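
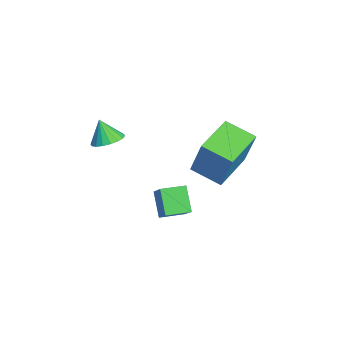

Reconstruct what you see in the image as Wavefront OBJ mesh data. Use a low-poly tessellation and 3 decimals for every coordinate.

v 1.583 -0.707 -2.442
v 0.645 -0.844 -1.425
v 1.442 0.434 -2.418
v 0.504 0.297 -1.401
v 3.016 -0.557 -1.099
v 2.078 -0.694 -0.082
v 2.875 0.584 -1.075
v 1.937 0.447 -0.058
v -1.892 2.15 -0.395
v -1.293 2.556 1.609
v -1.037 3.414 -0.907
v -0.438 3.82 1.097
v -0.142 0.86 -0.657
v 0.457 1.266 1.347
v 0.713 2.124 -1.169
v 1.312 2.53 0.835
v -0.169 -2.762 1.6
v 0.554 -3.019 1.789
v -0.571 -3.098 2.68
v 0.559 -2.684 1.896
v 0.421 -2.364 1.943
v 0.165 -2.123 1.923
v -0.157 -2.009 1.839
v -0.481 -2.044 1.707
v -0.743 -2.221 1.555
v -0.892 -2.506 1.411
v -0.897 -2.841 1.305
v -0.759 -3.16 1.257
v -0.503 -3.401 1.277
v -0.182 -3.515 1.361
v 0.143 -3.48 1.493
v 0.405 -3.303 1.646
f 2 4 1
f 5 2 1
f 1 4 3
f 3 5 1
f 2 8 4
f 6 2 5
f 6 8 2
f 4 8 3
f 7 5 3
f 3 8 7
f 7 6 5
f 8 6 7
f 10 12 9
f 13 10 9
f 9 12 11
f 11 13 9
f 10 16 12
f 14 10 13
f 14 16 10
f 12 16 11
f 15 13 11
f 11 16 15
f 15 14 13
f 16 14 15
f 18 17 20
f 18 20 19
f 20 17 21
f 20 21 19
f 21 17 22
f 21 22 19
f 22 17 23
f 22 23 19
f 23 17 24
f 23 24 19
f 24 17 25
f 24 25 19
f 25 17 26
f 25 26 19
f 26 17 27
f 26 27 19
f 27 17 28
f 27 28 19
f 28 17 29
f 28 29 19
f 29 17 30
f 29 30 19
f 30 17 31
f 30 31 19
f 31 17 32
f 31 32 19
f 32 17 18
f 32 18 19



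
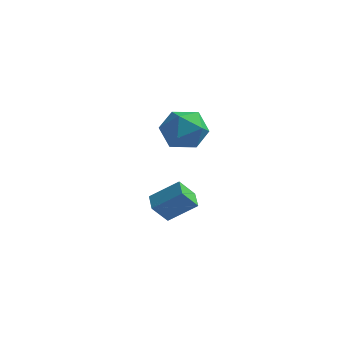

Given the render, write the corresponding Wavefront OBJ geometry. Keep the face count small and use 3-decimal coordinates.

v 2.727 0.356 -2.947
v 2.176 -0.184 -1.989
v 2.257 1.223 -2.729
v 1.706 0.683 -1.771
v 3.994 0.797 -1.969
v 3.443 0.257 -1.011
v 3.524 1.664 -1.751
v 2.973 1.124 -0.793
v 3.634 0.772 3.306
v 4.201 0.235 4.201
v 3.319 -0.935 2.479
v 3.886 -1.472 3.374
v 2.833 -0.956 3.563
v 3.027 0.099 4.074
v 4.493 -0.799 2.606
v 4.687 0.256 3.117
v 4.732 -0.737 3.768
v 3.706 -0.834 4.36
v 3.814 0.134 2.32
v 2.788 0.037 2.912
f 2 4 1
f 5 2 1
f 1 4 3
f 3 5 1
f 2 8 4
f 6 2 5
f 6 8 2
f 4 8 3
f 7 5 3
f 3 8 7
f 7 6 5
f 8 6 7
f 9 20 14
f 9 14 10
f 9 10 16
f 9 16 19
f 9 19 20
f 10 14 18
f 14 20 13
f 20 19 11
f 19 16 15
f 16 10 17
f 12 18 13
f 12 13 11
f 12 11 15
f 12 15 17
f 12 17 18
f 13 18 14
f 11 13 20
f 15 11 19
f 17 15 16
f 18 17 10



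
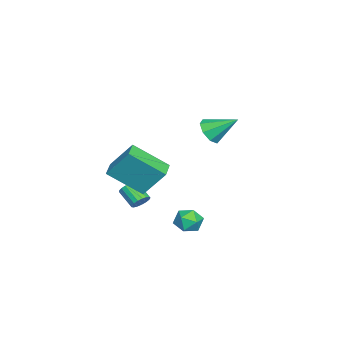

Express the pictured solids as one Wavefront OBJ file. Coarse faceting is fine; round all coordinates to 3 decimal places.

v -2.85 -0.306 -3.269
v -2.407 0.327 -3.427
v -1.893 -1.067 -3.633
v -1.45 -0.434 -3.791
v -1.632 -0.612 -3.045
v -2.223 -0.141 -2.819
v -2.077 -0.599 -4.241
v -2.668 -0.128 -4.015
v -1.929 0.146 -4.027
v -1.654 0.138 -3.289
v -2.646 -0.878 -3.771
v -2.371 -0.886 -3.033
v -3.392 -2.964 -3.256
v -2.963 -3.01 -2.93
v -3.54 -3.763 -2.279
v -3.968 -3.716 -2.604
v -3.099 -2.816 -2.826
v -3.676 -3.569 -2.175
v -3.302 -2.656 -2.821
v -3.879 -3.409 -2.17
v -3.526 -2.567 -2.915
v -4.102 -3.319 -2.264
v -3.718 -2.568 -3.087
v -4.295 -3.321 -2.436
v -3.836 -2.66 -3.298
v -4.413 -3.413 -2.647
v -3.852 -2.822 -3.499
v -4.429 -3.574 -2.848
v -3.763 -3.016 -3.644
v -4.339 -3.768 -2.993
v -3.589 -3.198 -3.701
v -4.165 -3.951 -3.049
v -3.369 -3.326 -3.655
v -3.945 -4.079 -3.004
v -3.155 -3.372 -3.518
v -3.731 -4.125 -2.867
v -2.995 -3.324 -3.32
v -3.571 -4.077 -2.669
v -2.926 -3.193 -3.108
v -3.502 -3.946 -2.457
v -1.841 0.695 2.77
v -1.111 0.843 2.541
v -1.819 2.005 3.69
v -1.517 1.099 2.187
v -2.114 1.118 2.174
v -2.551 0.89 2.511
v -2.572 0.547 2.999
v -2.165 0.291 3.354
v -1.569 0.272 3.366
v -1.132 0.501 3.03
v -2.562 -2.468 -1.524
v -2.362 -4.201 -0.233
v -2.472 -1.345 -0.032
v -2.272 -3.077 1.26
v -1.548 -2.423 -1.62
v -1.348 -4.155 -0.328
v -1.458 -1.299 -0.127
v -1.258 -3.032 1.164
f 1 12 6
f 1 6 2
f 1 2 8
f 1 8 11
f 1 11 12
f 2 6 10
f 6 12 5
f 12 11 3
f 11 8 7
f 8 2 9
f 4 10 5
f 4 5 3
f 4 3 7
f 4 7 9
f 4 9 10
f 5 10 6
f 3 5 12
f 7 3 11
f 9 7 8
f 10 9 2
f 14 13 17
f 14 17 15
f 15 17 18
f 15 18 16
f 17 13 19
f 17 19 18
f 18 19 20
f 18 20 16
f 19 13 21
f 19 21 20
f 20 21 22
f 20 22 16
f 21 13 23
f 21 23 22
f 22 23 24
f 22 24 16
f 23 13 25
f 23 25 24
f 24 25 26
f 24 26 16
f 25 13 27
f 25 27 26
f 26 27 28
f 26 28 16
f 27 13 29
f 27 29 28
f 28 29 30
f 28 30 16
f 29 13 31
f 29 31 30
f 30 31 32
f 30 32 16
f 31 13 33
f 31 33 32
f 32 33 34
f 32 34 16
f 33 13 35
f 33 35 34
f 34 35 36
f 34 36 16
f 35 13 37
f 35 37 36
f 36 37 38
f 36 38 16
f 37 13 39
f 37 39 38
f 38 39 40
f 38 40 16
f 39 13 14
f 39 14 40
f 40 14 15
f 40 15 16
f 42 41 44
f 42 44 43
f 44 41 45
f 44 45 43
f 45 41 46
f 45 46 43
f 46 41 47
f 46 47 43
f 47 41 48
f 47 48 43
f 48 41 49
f 48 49 43
f 49 41 50
f 49 50 43
f 50 41 42
f 50 42 43
f 52 54 51
f 55 52 51
f 51 54 53
f 53 55 51
f 52 58 54
f 56 52 55
f 56 58 52
f 54 58 53
f 57 55 53
f 53 58 57
f 57 56 55
f 58 56 57



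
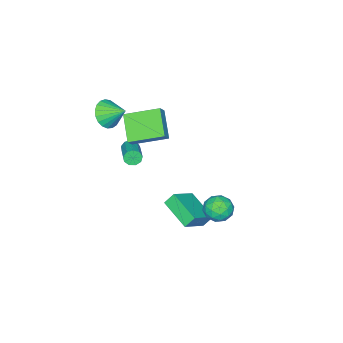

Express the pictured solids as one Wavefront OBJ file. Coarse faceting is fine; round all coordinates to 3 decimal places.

v -0.378 4.375 -2.543
v 0.414 4.479 -2.075
v -0.774 3.261 -1.625
v 0.018 3.365 -1.157
v -0.636 4.019 -1.112
v -0.391 4.707 -1.68
v 0.031 3.033 -2.02
v 0.276 3.721 -2.588
v 0.666 3.65 -1.752
v 0.254 4.259 -1.191
v -0.614 3.481 -2.509
v -1.026 4.09 -1.948
v 0.053 4.525 -2.39
v -0.413 3.215 -1.31
v -0.797 3.599 -1.284
v -0.332 3.661 -1.009
v -0.42 4.659 -2.157
v 0.045 4.72 -1.882
v -0.572 4.45 -1.316
v -0.405 3.02 -1.818
v 0.06 3.081 -1.543
v -0.028 4.079 -2.691
v 0.437 4.141 -2.416
v 0.212 3.29 -2.384
v 0.666 4.099 -1.925
v 0.434 3.444 -1.385
v 0.441 3.248 -1.893
v 0.585 3.653 -2.226
v 0.424 4.457 -1.595
v 0.192 3.802 -1.055
v -0.193 4.186 -1.029
v -0.049 4.591 -1.362
v 0.573 3.969 -1.405
v -0.552 3.938 -2.645
v -0.784 3.283 -2.105
v -0.311 3.149 -2.338
v -0.167 3.554 -2.671
v -0.794 4.296 -2.315
v -1.026 3.641 -1.775
v -0.945 4.087 -1.474
v -0.801 4.492 -1.807
v -0.933 3.771 -2.295
v -1.15 -2.994 -0.612
v -2.204 -4.165 0.571
v -2.346 -1.264 0.034
v -3.399 -2.435 1.218
v -0.581 -2.845 0.042
v -1.634 -4.016 1.226
v -1.776 -1.115 0.689
v -2.83 -2.286 1.872
v -2.451 -4.209 -2.474
v -2.165 -4.263 -2.952
v -0.883 -3.025 -2.325
v -1.169 -2.971 -1.846
v -2.422 -3.981 -2.984
v -1.14 -2.742 -2.357
v -2.693 -3.805 -2.778
v -1.41 -2.567 -2.15
v -2.85 -3.819 -2.429
v -1.568 -2.58 -1.801
v -2.821 -4.015 -2.101
v -1.539 -2.777 -1.473
v -2.619 -4.302 -1.948
v -1.337 -3.064 -1.32
v -2.338 -4.546 -2.041
v -1.056 -3.307 -1.413
v -2.11 -4.632 -2.336
v -0.828 -3.393 -1.709
v -2.042 -4.52 -2.696
v -0.76 -3.282 -2.069
v -2.132 0.583 -3.809
v -0.573 0.471 -2.801
v -1.564 2.492 -4.474
v -0.005 2.38 -3.466
v -1.715 0.22 -4.494
v -0.156 0.108 -3.486
v -1.147 2.129 -5.159
v 0.412 2.017 -4.151
v -0.432 -4.163 1.99
v 0.181 -3.675 1.369
v -0.608 -2.977 2.75
v -0.189 -3.614 1.19
v -0.601 -3.649 1.149
v -0.984 -3.772 1.253
v -1.272 -3.963 1.485
v -1.415 -4.189 1.803
v -1.387 -4.41 2.155
v -1.195 -4.588 2.477
v -0.871 -4.693 2.715
v -0.471 -4.707 2.828
v -0.064 -4.626 2.796
v 0.279 -4.465 2.624
v 0.499 -4.252 2.343
v 0.558 -4.024 2
v 0.445 -3.82 1.656
f 1 38 17
f 38 12 41
f 17 41 6
f 38 41 17
f 1 17 13
f 17 6 18
f 13 18 2
f 17 18 13
f 1 13 22
f 13 2 23
f 22 23 8
f 13 23 22
f 1 22 34
f 22 8 37
f 34 37 11
f 22 37 34
f 1 34 38
f 34 11 42
f 38 42 12
f 34 42 38
f 2 18 29
f 18 6 32
f 29 32 10
f 18 32 29
f 6 41 19
f 41 12 40
f 19 40 5
f 41 40 19
f 12 42 39
f 42 11 35
f 39 35 3
f 42 35 39
f 11 37 36
f 37 8 24
f 36 24 7
f 37 24 36
f 8 23 28
f 23 2 25
f 28 25 9
f 23 25 28
f 4 30 16
f 30 10 31
f 16 31 5
f 30 31 16
f 4 16 14
f 16 5 15
f 14 15 3
f 16 15 14
f 4 14 21
f 14 3 20
f 21 20 7
f 14 20 21
f 4 21 26
f 21 7 27
f 26 27 9
f 21 27 26
f 4 26 30
f 26 9 33
f 30 33 10
f 26 33 30
f 5 31 19
f 31 10 32
f 19 32 6
f 31 32 19
f 3 15 39
f 15 5 40
f 39 40 12
f 15 40 39
f 7 20 36
f 20 3 35
f 36 35 11
f 20 35 36
f 9 27 28
f 27 7 24
f 28 24 8
f 27 24 28
f 10 33 29
f 33 9 25
f 29 25 2
f 33 25 29
f 44 46 43
f 47 44 43
f 43 46 45
f 45 47 43
f 44 50 46
f 48 44 47
f 48 50 44
f 46 50 45
f 49 47 45
f 45 50 49
f 49 48 47
f 50 48 49
f 52 51 55
f 52 55 53
f 53 55 56
f 53 56 54
f 55 51 57
f 55 57 56
f 56 57 58
f 56 58 54
f 57 51 59
f 57 59 58
f 58 59 60
f 58 60 54
f 59 51 61
f 59 61 60
f 60 61 62
f 60 62 54
f 61 51 63
f 61 63 62
f 62 63 64
f 62 64 54
f 63 51 65
f 63 65 64
f 64 65 66
f 64 66 54
f 65 51 67
f 65 67 66
f 66 67 68
f 66 68 54
f 67 51 69
f 67 69 68
f 68 69 70
f 68 70 54
f 69 51 52
f 69 52 70
f 70 52 53
f 70 53 54
f 72 74 71
f 75 72 71
f 71 74 73
f 73 75 71
f 72 78 74
f 76 72 75
f 76 78 72
f 74 78 73
f 77 75 73
f 73 78 77
f 77 76 75
f 78 76 77
f 80 79 82
f 80 82 81
f 82 79 83
f 82 83 81
f 83 79 84
f 83 84 81
f 84 79 85
f 84 85 81
f 85 79 86
f 85 86 81
f 86 79 87
f 86 87 81
f 87 79 88
f 87 88 81
f 88 79 89
f 88 89 81
f 89 79 90
f 89 90 81
f 90 79 91
f 90 91 81
f 91 79 92
f 91 92 81
f 92 79 93
f 92 93 81
f 93 79 94
f 93 94 81
f 94 79 95
f 94 95 81
f 95 79 80
f 95 80 81



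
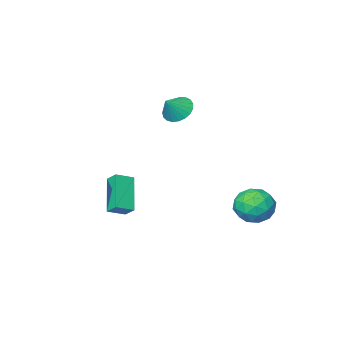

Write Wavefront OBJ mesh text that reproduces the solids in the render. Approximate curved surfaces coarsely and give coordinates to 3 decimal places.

v -2.941 2.394 -3.867
v -2.017 2.717 -3.313
v -2.943 0.823 -2.947
v -2.019 1.146 -2.393
v -3 1.663 -2.201
v -2.998 2.634 -2.769
v -1.962 0.906 -3.491
v -1.96 1.877 -4.059
v -1.412 1.797 -3.08
v -2.053 2.265 -2.283
v -2.907 1.275 -3.977
v -3.548 1.743 -3.18
v -2.479 2.694 -3.67
v -2.481 0.846 -2.59
v -3.058 1.15 -2.477
v -2.514 1.34 -2.151
v -3.056 2.645 -3.351
v -2.512 2.834 -3.025
v -3.09 2.215 -2.372
v -2.448 0.706 -3.235
v -1.904 0.895 -2.909
v -2.446 2.2 -4.109
v -1.902 2.39 -3.783
v -1.87 1.325 -3.888
v -1.58 2.343 -3.208
v -1.581 1.419 -2.668
v -1.547 1.278 -3.313
v -1.547 1.849 -3.647
v -1.957 2.618 -2.739
v -1.958 1.694 -2.199
v -2.534 1.998 -2.086
v -2.533 2.569 -2.42
v -1.601 2.077 -2.603
v -3.002 1.846 -4.061
v -3.003 0.922 -3.521
v -2.427 0.971 -3.84
v -2.426 1.542 -4.174
v -3.379 2.121 -3.592
v -3.38 1.197 -3.052
v -3.413 1.691 -2.613
v -3.413 2.262 -2.947
v -3.359 1.463 -3.657
v 2.825 -1.471 -1.49
v 2.711 -0.825 -0.981
v 3.599 -0.165 -2.971
v 3.485 0.48 -2.462
v 3.755 -1.6 -1.118
v 3.641 -0.955 -0.609
v 4.529 -0.295 -2.599
v 4.415 0.351 -2.09
v -1.218 -3.181 1.947
v -0.719 -3.833 1.605
v -0.362 -2.959 2.773
v -0.606 -3.54 1.409
v -0.6 -3.184 1.307
v -0.701 -2.828 1.315
v -0.891 -2.533 1.433
v -1.137 -2.35 1.639
v -1.398 -2.311 1.899
v -1.627 -2.422 2.167
v -1.786 -2.665 2.397
v -1.847 -2.997 2.55
v -1.799 -3.36 2.598
v -1.65 -3.693 2.533
v -1.427 -3.937 2.368
v -1.168 -4.051 2.129
v -0.917 -4.014 1.859
f 1 38 17
f 38 12 41
f 17 41 6
f 38 41 17
f 1 17 13
f 17 6 18
f 13 18 2
f 17 18 13
f 1 13 22
f 13 2 23
f 22 23 8
f 13 23 22
f 1 22 34
f 22 8 37
f 34 37 11
f 22 37 34
f 1 34 38
f 34 11 42
f 38 42 12
f 34 42 38
f 2 18 29
f 18 6 32
f 29 32 10
f 18 32 29
f 6 41 19
f 41 12 40
f 19 40 5
f 41 40 19
f 12 42 39
f 42 11 35
f 39 35 3
f 42 35 39
f 11 37 36
f 37 8 24
f 36 24 7
f 37 24 36
f 8 23 28
f 23 2 25
f 28 25 9
f 23 25 28
f 4 30 16
f 30 10 31
f 16 31 5
f 30 31 16
f 4 16 14
f 16 5 15
f 14 15 3
f 16 15 14
f 4 14 21
f 14 3 20
f 21 20 7
f 14 20 21
f 4 21 26
f 21 7 27
f 26 27 9
f 21 27 26
f 4 26 30
f 26 9 33
f 30 33 10
f 26 33 30
f 5 31 19
f 31 10 32
f 19 32 6
f 31 32 19
f 3 15 39
f 15 5 40
f 39 40 12
f 15 40 39
f 7 20 36
f 20 3 35
f 36 35 11
f 20 35 36
f 9 27 28
f 27 7 24
f 28 24 8
f 27 24 28
f 10 33 29
f 33 9 25
f 29 25 2
f 33 25 29
f 44 46 43
f 47 44 43
f 43 46 45
f 45 47 43
f 44 50 46
f 48 44 47
f 48 50 44
f 46 50 45
f 49 47 45
f 45 50 49
f 49 48 47
f 50 48 49
f 52 51 54
f 52 54 53
f 54 51 55
f 54 55 53
f 55 51 56
f 55 56 53
f 56 51 57
f 56 57 53
f 57 51 58
f 57 58 53
f 58 51 59
f 58 59 53
f 59 51 60
f 59 60 53
f 60 51 61
f 60 61 53
f 61 51 62
f 61 62 53
f 62 51 63
f 62 63 53
f 63 51 64
f 63 64 53
f 64 51 65
f 64 65 53
f 65 51 66
f 65 66 53
f 66 51 67
f 66 67 53
f 67 51 52
f 67 52 53



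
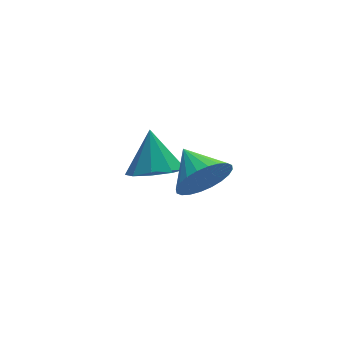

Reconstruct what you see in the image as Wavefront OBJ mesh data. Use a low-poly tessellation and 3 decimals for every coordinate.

v -0.395 -0.304 -0.139
v -0.041 0.003 -0.86
v -0.525 0.824 0.279
v -0.366 -0.003 -0.944
v -0.695 -0.055 -0.905
v -0.978 -0.145 -0.75
v -1.173 -0.259 -0.502
v -1.249 -0.381 -0.198
v -1.196 -0.49 0.114
v -1.02 -0.571 0.388
v -0.749 -0.612 0.582
v -0.424 -0.605 0.666
v -0.095 -0.553 0.628
v 0.188 -0.463 0.473
v 0.383 -0.349 0.225
v 0.46 -0.228 -0.079
v 0.406 -0.118 -0.392
v 0.23 -0.037 -0.666
v -0.347 3.211 -2.749
v 0.292 3.681 -3.153
v -0.193 4.029 -1.551
v -0.251 3.935 -3.257
v -0.839 3.851 -3.124
v -1.197 3.467 -2.816
v -1.157 2.963 -2.476
v -0.738 2.575 -2.265
v -0.137 2.484 -2.28
v 0.367 2.733 -2.515
v 0.536 3.206 -2.86
f 2 1 4
f 2 4 3
f 4 1 5
f 4 5 3
f 5 1 6
f 5 6 3
f 6 1 7
f 6 7 3
f 7 1 8
f 7 8 3
f 8 1 9
f 8 9 3
f 9 1 10
f 9 10 3
f 10 1 11
f 10 11 3
f 11 1 12
f 11 12 3
f 12 1 13
f 12 13 3
f 13 1 14
f 13 14 3
f 14 1 15
f 14 15 3
f 15 1 16
f 15 16 3
f 16 1 17
f 16 17 3
f 17 1 18
f 17 18 3
f 18 1 2
f 18 2 3
f 20 19 22
f 20 22 21
f 22 19 23
f 22 23 21
f 23 19 24
f 23 24 21
f 24 19 25
f 24 25 21
f 25 19 26
f 25 26 21
f 26 19 27
f 26 27 21
f 27 19 28
f 27 28 21
f 28 19 29
f 28 29 21
f 29 19 20
f 29 20 21



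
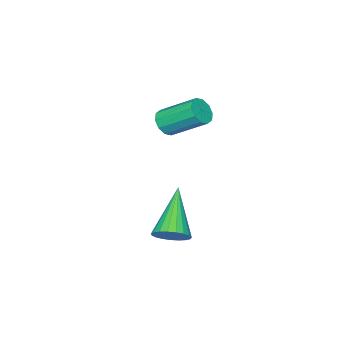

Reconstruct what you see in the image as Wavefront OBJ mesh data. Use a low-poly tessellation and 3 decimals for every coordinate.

v -3.185 -0.42 -1.554
v -2.737 -0.074 -1.83
v -3.208 1.307 -0.863
v -3.655 0.96 -0.586
v -3.064 -0.038 -2.04
v -3.534 1.342 -1.073
v -3.436 -0.149 -2.063
v -3.907 1.232 -1.096
v -3.713 -0.363 -1.892
v -4.183 1.018 -0.925
v -3.788 -0.599 -1.592
v -4.258 0.781 -0.625
v -3.632 -0.767 -1.277
v -4.103 0.614 -0.31
v -3.306 -0.802 -1.067
v -3.776 0.578 -0.1
v -2.933 -0.692 -1.044
v -3.404 0.689 -0.077
v -2.657 -0.478 -1.215
v -3.127 0.903 -0.248
v -2.582 -0.241 -1.515
v -3.052 1.139 -0.548
v 1.227 3.845 -3.691
v 1.65 4.05 -3.159
v -0.147 2.935 -2.249
v 1.468 4.281 -3.186
v 1.245 4.437 -3.3
v 1.019 4.491 -3.482
v 0.828 4.433 -3.7
v 0.707 4.273 -3.916
v 0.675 4.039 -4.094
v 0.739 3.772 -4.202
v 0.887 3.517 -4.222
v 1.094 3.319 -4.15
v 1.323 3.212 -3.999
v 1.537 3.215 -3.794
v 1.696 3.326 -3.572
v 1.774 3.527 -3.371
v 1.758 3.783 -3.225
f 2 1 5
f 2 5 3
f 3 5 6
f 3 6 4
f 5 1 7
f 5 7 6
f 6 7 8
f 6 8 4
f 7 1 9
f 7 9 8
f 8 9 10
f 8 10 4
f 9 1 11
f 9 11 10
f 10 11 12
f 10 12 4
f 11 1 13
f 11 13 12
f 12 13 14
f 12 14 4
f 13 1 15
f 13 15 14
f 14 15 16
f 14 16 4
f 15 1 17
f 15 17 16
f 16 17 18
f 16 18 4
f 17 1 19
f 17 19 18
f 18 19 20
f 18 20 4
f 19 1 21
f 19 21 20
f 20 21 22
f 20 22 4
f 21 1 2
f 21 2 22
f 22 2 3
f 22 3 4
f 24 23 26
f 24 26 25
f 26 23 27
f 26 27 25
f 27 23 28
f 27 28 25
f 28 23 29
f 28 29 25
f 29 23 30
f 29 30 25
f 30 23 31
f 30 31 25
f 31 23 32
f 31 32 25
f 32 23 33
f 32 33 25
f 33 23 34
f 33 34 25
f 34 23 35
f 34 35 25
f 35 23 36
f 35 36 25
f 36 23 37
f 36 37 25
f 37 23 38
f 37 38 25
f 38 23 39
f 38 39 25
f 39 23 24
f 39 24 25



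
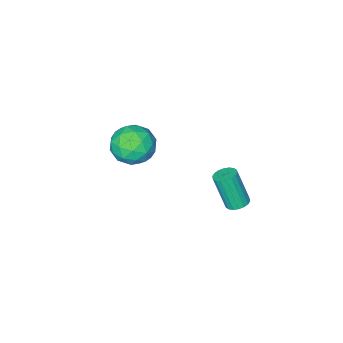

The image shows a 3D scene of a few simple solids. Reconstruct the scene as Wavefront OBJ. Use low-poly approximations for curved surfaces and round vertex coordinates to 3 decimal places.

v -1.909 2.689 1.329
v -1.49 2.295 1.125
v -1.231 1.618 2.968
v -1.651 2.011 3.171
v -1.342 2.515 1.185
v -1.084 1.838 3.028
v -1.307 2.769 1.274
v -1.049 2.092 3.116
v -1.391 3.008 1.373
v -1.133 2.33 3.216
v -1.578 3.183 1.464
v -1.32 2.505 3.306
v -1.83 3.26 1.528
v -1.572 2.583 3.37
v -2.098 3.224 1.552
v -1.84 2.547 3.395
v -2.329 3.082 1.532
v -2.07 2.405 3.375
v -2.476 2.862 1.472
v -2.218 2.185 3.315
v -2.511 2.608 1.384
v -2.253 1.931 3.226
v -2.427 2.37 1.284
v -2.169 1.692 3.127
v -2.24 2.195 1.194
v -1.982 1.517 3.036
v -1.988 2.117 1.13
v -1.73 1.44 2.972
v -1.72 2.153 1.105
v -1.462 1.476 2.948
v -0.973 -2.77 1.13
v 0.071 -2.554 1.743
v -1.071 -4.586 1.937
v -0.027 -4.37 2.55
v -1.054 -3.764 2.852
v -0.993 -2.641 2.353
v -0.007 -4.499 1.327
v 0.054 -3.376 0.828
v 0.669 -3.622 1.865
v 0.021 -3.168 2.807
v -1.021 -3.972 0.873
v -1.669 -3.518 1.815
v -0.442 -2.502 1.365
v -0.558 -4.638 2.315
v -1.162 -4.282 2.492
v -0.548 -4.155 2.852
v -1.068 -2.554 1.724
v -0.454 -2.427 2.084
v -1.116 -3.138 2.736
v -0.546 -4.713 1.596
v 0.068 -4.586 1.956
v -0.452 -2.985 0.828
v 0.162 -2.858 1.188
v 0.116 -4.002 0.944
v 0.523 -3.003 1.798
v 0.465 -4.071 2.272
v 0.477 -4.147 1.553
v 0.513 -3.487 1.26
v 0.142 -2.736 2.352
v 0.084 -3.804 2.826
v -0.519 -3.448 3.003
v -0.484 -2.788 2.71
v 0.493 -3.365 2.423
v -1.084 -3.336 0.854
v -1.142 -4.404 1.328
v -0.516 -4.352 0.97
v -0.481 -3.692 0.677
v -1.465 -3.069 1.408
v -1.523 -4.137 1.882
v -1.513 -3.653 2.42
v -1.477 -2.993 2.127
v -1.493 -3.775 1.257
f 2 1 5
f 2 5 3
f 3 5 6
f 3 6 4
f 5 1 7
f 5 7 6
f 6 7 8
f 6 8 4
f 7 1 9
f 7 9 8
f 8 9 10
f 8 10 4
f 9 1 11
f 9 11 10
f 10 11 12
f 10 12 4
f 11 1 13
f 11 13 12
f 12 13 14
f 12 14 4
f 13 1 15
f 13 15 14
f 14 15 16
f 14 16 4
f 15 1 17
f 15 17 16
f 16 17 18
f 16 18 4
f 17 1 19
f 17 19 18
f 18 19 20
f 18 20 4
f 19 1 21
f 19 21 20
f 20 21 22
f 20 22 4
f 21 1 23
f 21 23 22
f 22 23 24
f 22 24 4
f 23 1 25
f 23 25 24
f 24 25 26
f 24 26 4
f 25 1 27
f 25 27 26
f 26 27 28
f 26 28 4
f 27 1 29
f 27 29 28
f 28 29 30
f 28 30 4
f 29 1 2
f 29 2 30
f 30 2 3
f 30 3 4
f 31 68 47
f 68 42 71
f 47 71 36
f 68 71 47
f 31 47 43
f 47 36 48
f 43 48 32
f 47 48 43
f 31 43 52
f 43 32 53
f 52 53 38
f 43 53 52
f 31 52 64
f 52 38 67
f 64 67 41
f 52 67 64
f 31 64 68
f 64 41 72
f 68 72 42
f 64 72 68
f 32 48 59
f 48 36 62
f 59 62 40
f 48 62 59
f 36 71 49
f 71 42 70
f 49 70 35
f 71 70 49
f 42 72 69
f 72 41 65
f 69 65 33
f 72 65 69
f 41 67 66
f 67 38 54
f 66 54 37
f 67 54 66
f 38 53 58
f 53 32 55
f 58 55 39
f 53 55 58
f 34 60 46
f 60 40 61
f 46 61 35
f 60 61 46
f 34 46 44
f 46 35 45
f 44 45 33
f 46 45 44
f 34 44 51
f 44 33 50
f 51 50 37
f 44 50 51
f 34 51 56
f 51 37 57
f 56 57 39
f 51 57 56
f 34 56 60
f 56 39 63
f 60 63 40
f 56 63 60
f 35 61 49
f 61 40 62
f 49 62 36
f 61 62 49
f 33 45 69
f 45 35 70
f 69 70 42
f 45 70 69
f 37 50 66
f 50 33 65
f 66 65 41
f 50 65 66
f 39 57 58
f 57 37 54
f 58 54 38
f 57 54 58
f 40 63 59
f 63 39 55
f 59 55 32
f 63 55 59



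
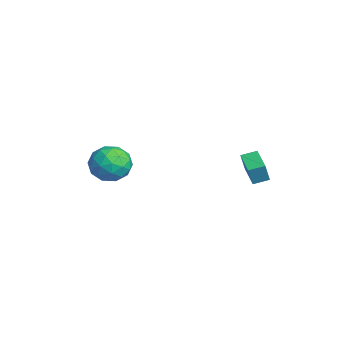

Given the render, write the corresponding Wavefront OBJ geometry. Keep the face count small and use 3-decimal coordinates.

v -3.33 -2.855 -1.198
v -2.742 -2.663 -2.225
v -4.178 -4.417 -1.975
v -3.59 -4.225 -3.002
v -2.991 -4.576 -2.025
v -2.467 -3.611 -1.545
v -4.453 -3.469 -2.655
v -3.929 -2.504 -2.175
v -3.436 -3.043 -3.126
v -2.533 -3.727 -2.736
v -4.387 -3.353 -1.464
v -3.484 -4.037 -1.074
v -2.962 -2.622 -1.644
v -3.958 -4.458 -2.556
v -3.606 -4.664 -1.982
v -3.261 -4.552 -2.586
v -2.8 -3.179 -1.244
v -2.454 -3.066 -1.847
v -2.601 -4.191 -1.73
v -4.466 -4.014 -2.353
v -4.12 -3.901 -2.956
v -3.659 -2.528 -1.614
v -3.314 -2.416 -2.218
v -4.319 -2.889 -2.47
v -3.024 -2.733 -2.776
v -3.523 -3.651 -3.233
v -4.03 -3.206 -3.029
v -3.722 -2.639 -2.747
v -2.493 -3.135 -2.547
v -2.991 -4.053 -3.004
v -2.639 -4.259 -2.43
v -2.331 -3.692 -2.148
v -2.901 -3.358 -3.077
v -3.929 -3.027 -1.196
v -4.427 -3.945 -1.653
v -4.589 -3.388 -2.052
v -4.281 -2.821 -1.77
v -3.397 -3.429 -0.967
v -3.896 -4.347 -1.424
v -3.198 -4.441 -1.453
v -2.89 -3.874 -1.171
v -4.019 -3.722 -1.123
v -0.885 2.799 -1.794
v -0.623 2.486 -0.644
v -0.863 3.649 -1.567
v -0.6 3.336 -0.418
v 0.52 2.844 -2.102
v 0.783 2.531 -0.953
v 0.543 3.694 -1.876
v 0.805 3.381 -0.726
f 1 38 17
f 38 12 41
f 17 41 6
f 38 41 17
f 1 17 13
f 17 6 18
f 13 18 2
f 17 18 13
f 1 13 22
f 13 2 23
f 22 23 8
f 13 23 22
f 1 22 34
f 22 8 37
f 34 37 11
f 22 37 34
f 1 34 38
f 34 11 42
f 38 42 12
f 34 42 38
f 2 18 29
f 18 6 32
f 29 32 10
f 18 32 29
f 6 41 19
f 41 12 40
f 19 40 5
f 41 40 19
f 12 42 39
f 42 11 35
f 39 35 3
f 42 35 39
f 11 37 36
f 37 8 24
f 36 24 7
f 37 24 36
f 8 23 28
f 23 2 25
f 28 25 9
f 23 25 28
f 4 30 16
f 30 10 31
f 16 31 5
f 30 31 16
f 4 16 14
f 16 5 15
f 14 15 3
f 16 15 14
f 4 14 21
f 14 3 20
f 21 20 7
f 14 20 21
f 4 21 26
f 21 7 27
f 26 27 9
f 21 27 26
f 4 26 30
f 26 9 33
f 30 33 10
f 26 33 30
f 5 31 19
f 31 10 32
f 19 32 6
f 31 32 19
f 3 15 39
f 15 5 40
f 39 40 12
f 15 40 39
f 7 20 36
f 20 3 35
f 36 35 11
f 20 35 36
f 9 27 28
f 27 7 24
f 28 24 8
f 27 24 28
f 10 33 29
f 33 9 25
f 29 25 2
f 33 25 29
f 44 46 43
f 47 44 43
f 43 46 45
f 45 47 43
f 44 50 46
f 48 44 47
f 48 50 44
f 46 50 45
f 49 47 45
f 45 50 49
f 49 48 47
f 50 48 49



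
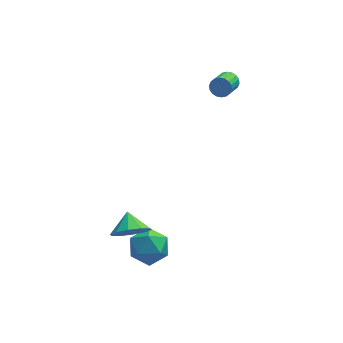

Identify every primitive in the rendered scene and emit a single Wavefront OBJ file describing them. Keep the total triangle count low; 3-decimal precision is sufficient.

v -1.421 -1.75 -2.602
v -0.331 -1.842 -2.584
v -1.569 -3.338 -1.836
v -0.479 -3.43 -1.818
v -0.977 -2.698 -1.176
v -0.885 -1.716 -1.65
v -1.015 -3.464 -2.77
v -0.923 -2.482 -3.244
v -0.08 -2.902 -2.688
v -0.057 -2.428 -1.702
v -1.843 -2.752 -2.718
v -1.82 -2.278 -1.732
v -1.827 -2.994 -0.367
v -0.933 -3.179 0.065
v -1.913 -2.026 0.227
v -0.831 -2.851 -0.456
v -1.109 -2.577 -0.943
v -1.662 -2.463 -1.21
v -2.277 -2.552 -1.155
v -2.721 -2.81 -0.799
v -2.822 -3.138 -0.278
v -2.544 -3.412 0.209
v -1.991 -3.526 0.476
v -1.376 -3.437 0.421
v 3.651 4.24 3.625
v 4.057 4.285 4.037
v 3.534 3.224 4.667
v 3.129 3.18 4.255
v 3.866 4.433 4.128
v 3.344 3.373 4.758
v 3.633 4.543 4.119
v 3.11 3.482 4.749
v 3.403 4.593 4.013
v 2.88 3.532 4.643
v 3.223 4.573 3.829
v 2.7 3.512 4.46
v 3.127 4.487 3.605
v 2.604 3.427 4.236
v 3.135 4.353 3.385
v 2.612 3.292 4.016
v 3.246 4.196 3.213
v 2.723 3.135 3.843
v 3.436 4.047 3.122
v 2.914 2.987 3.752
v 3.67 3.938 3.131
v 3.147 2.877 3.761
v 3.9 3.888 3.237
v 3.377 2.827 3.867
v 4.08 3.908 3.42
v 3.557 2.847 4.051
v 4.176 3.993 3.644
v 3.653 2.933 4.275
v 4.168 4.128 3.864
v 3.645 3.067 4.495
f 1 12 6
f 1 6 2
f 1 2 8
f 1 8 11
f 1 11 12
f 2 6 10
f 6 12 5
f 12 11 3
f 11 8 7
f 8 2 9
f 4 10 5
f 4 5 3
f 4 3 7
f 4 7 9
f 4 9 10
f 5 10 6
f 3 5 12
f 7 3 11
f 9 7 8
f 10 9 2
f 14 13 16
f 14 16 15
f 16 13 17
f 16 17 15
f 17 13 18
f 17 18 15
f 18 13 19
f 18 19 15
f 19 13 20
f 19 20 15
f 20 13 21
f 20 21 15
f 21 13 22
f 21 22 15
f 22 13 23
f 22 23 15
f 23 13 24
f 23 24 15
f 24 13 14
f 24 14 15
f 26 25 29
f 26 29 27
f 27 29 30
f 27 30 28
f 29 25 31
f 29 31 30
f 30 31 32
f 30 32 28
f 31 25 33
f 31 33 32
f 32 33 34
f 32 34 28
f 33 25 35
f 33 35 34
f 34 35 36
f 34 36 28
f 35 25 37
f 35 37 36
f 36 37 38
f 36 38 28
f 37 25 39
f 37 39 38
f 38 39 40
f 38 40 28
f 39 25 41
f 39 41 40
f 40 41 42
f 40 42 28
f 41 25 43
f 41 43 42
f 42 43 44
f 42 44 28
f 43 25 45
f 43 45 44
f 44 45 46
f 44 46 28
f 45 25 47
f 45 47 46
f 46 47 48
f 46 48 28
f 47 25 49
f 47 49 48
f 48 49 50
f 48 50 28
f 49 25 51
f 49 51 50
f 50 51 52
f 50 52 28
f 51 25 53
f 51 53 52
f 52 53 54
f 52 54 28
f 53 25 26
f 53 26 54
f 54 26 27
f 54 27 28



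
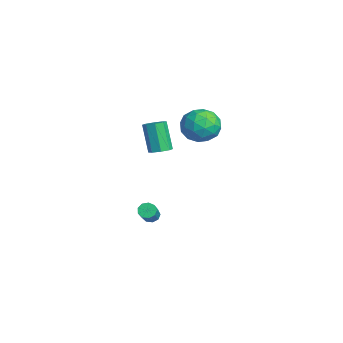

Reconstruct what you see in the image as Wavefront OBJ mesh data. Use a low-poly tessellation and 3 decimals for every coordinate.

v 1.367 -2.705 1.348
v 1.996 -2.821 1.633
v 1.142 -2.972 3.457
v 0.513 -2.855 3.172
v 1.871 -2.3 1.617
v 1.017 -2.451 3.442
v 1.451 -2.016 1.444
v 0.597 -2.167 3.268
v 0.982 -2.136 1.215
v 0.128 -2.286 3.039
v 0.738 -2.588 1.063
v -0.116 -2.739 2.887
v 0.863 -3.109 1.078
v 0.009 -3.26 2.903
v 1.283 -3.393 1.252
v 0.429 -3.544 3.076
v 1.752 -3.274 1.481
v 0.898 -3.424 3.305
v 0.844 -3.175 -4.206
v 1.219 -3.154 -4.621
v 2.75 -3.723 -3.27
v 2.376 -3.745 -2.854
v 1.194 -2.812 -4.449
v 2.725 -3.381 -3.098
v 1.006 -2.641 -4.163
v 2.537 -3.21 -2.812
v 0.742 -2.72 -3.897
v 2.273 -3.289 -2.546
v 0.526 -3.012 -3.775
v 2.057 -3.581 -2.424
v 0.459 -3.38 -3.855
v 1.99 -3.949 -2.504
v 0.572 -3.653 -4.099
v 2.104 -4.222 -2.747
v 0.813 -3.703 -4.392
v 2.344 -4.272 -3.041
v 1.069 -3.505 -4.599
v 2.6 -4.074 -3.247
v 1.576 -0.023 3.624
v 2.342 0.12 4.604
v 2.778 -1.48 2.896
v 3.544 -1.337 3.876
v 2.403 -1.824 4.039
v 1.66 -0.923 4.489
v 3.46 -0.437 3.011
v 2.717 0.464 3.461
v 3.506 -0.136 4.225
v 2.853 -0.993 4.86
v 2.267 -0.367 2.64
v 1.614 -1.224 3.275
v 1.853 0.176 4.178
v 3.267 -1.536 3.322
v 2.596 -1.822 3.418
v 3.046 -1.738 3.994
v 1.452 -0.437 4.111
v 1.902 -0.353 4.686
v 1.938 -1.495 4.355
v 3.218 -1.007 2.814
v 3.668 -0.923 3.389
v 2.074 0.378 3.506
v 2.524 0.462 4.082
v 3.182 0.135 3.145
v 2.988 0.11 4.531
v 3.695 -0.747 4.103
v 3.645 -0.218 3.594
v 3.209 0.312 3.859
v 2.604 -0.394 4.904
v 3.31 -1.25 4.476
v 2.64 -1.536 4.573
v 2.203 -1.007 4.837
v 3.288 -0.544 4.681
v 1.81 -0.11 3.024
v 2.516 -0.966 2.596
v 2.917 -0.353 2.663
v 2.48 0.176 2.927
v 1.425 -0.613 3.397
v 2.132 -1.47 2.969
v 1.911 -1.672 3.641
v 1.475 -1.142 3.906
v 1.832 -0.816 2.819
f 2 1 5
f 2 5 3
f 3 5 6
f 3 6 4
f 5 1 7
f 5 7 6
f 6 7 8
f 6 8 4
f 7 1 9
f 7 9 8
f 8 9 10
f 8 10 4
f 9 1 11
f 9 11 10
f 10 11 12
f 10 12 4
f 11 1 13
f 11 13 12
f 12 13 14
f 12 14 4
f 13 1 15
f 13 15 14
f 14 15 16
f 14 16 4
f 15 1 17
f 15 17 16
f 16 17 18
f 16 18 4
f 17 1 2
f 17 2 18
f 18 2 3
f 18 3 4
f 20 19 23
f 20 23 21
f 21 23 24
f 21 24 22
f 23 19 25
f 23 25 24
f 24 25 26
f 24 26 22
f 25 19 27
f 25 27 26
f 26 27 28
f 26 28 22
f 27 19 29
f 27 29 28
f 28 29 30
f 28 30 22
f 29 19 31
f 29 31 30
f 30 31 32
f 30 32 22
f 31 19 33
f 31 33 32
f 32 33 34
f 32 34 22
f 33 19 35
f 33 35 34
f 34 35 36
f 34 36 22
f 35 19 37
f 35 37 36
f 36 37 38
f 36 38 22
f 37 19 20
f 37 20 38
f 38 20 21
f 38 21 22
f 39 76 55
f 76 50 79
f 55 79 44
f 76 79 55
f 39 55 51
f 55 44 56
f 51 56 40
f 55 56 51
f 39 51 60
f 51 40 61
f 60 61 46
f 51 61 60
f 39 60 72
f 60 46 75
f 72 75 49
f 60 75 72
f 39 72 76
f 72 49 80
f 76 80 50
f 72 80 76
f 40 56 67
f 56 44 70
f 67 70 48
f 56 70 67
f 44 79 57
f 79 50 78
f 57 78 43
f 79 78 57
f 50 80 77
f 80 49 73
f 77 73 41
f 80 73 77
f 49 75 74
f 75 46 62
f 74 62 45
f 75 62 74
f 46 61 66
f 61 40 63
f 66 63 47
f 61 63 66
f 42 68 54
f 68 48 69
f 54 69 43
f 68 69 54
f 42 54 52
f 54 43 53
f 52 53 41
f 54 53 52
f 42 52 59
f 52 41 58
f 59 58 45
f 52 58 59
f 42 59 64
f 59 45 65
f 64 65 47
f 59 65 64
f 42 64 68
f 64 47 71
f 68 71 48
f 64 71 68
f 43 69 57
f 69 48 70
f 57 70 44
f 69 70 57
f 41 53 77
f 53 43 78
f 77 78 50
f 53 78 77
f 45 58 74
f 58 41 73
f 74 73 49
f 58 73 74
f 47 65 66
f 65 45 62
f 66 62 46
f 65 62 66
f 48 71 67
f 71 47 63
f 67 63 40
f 71 63 67



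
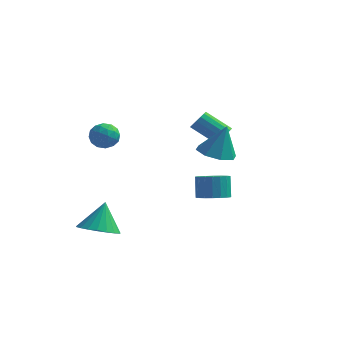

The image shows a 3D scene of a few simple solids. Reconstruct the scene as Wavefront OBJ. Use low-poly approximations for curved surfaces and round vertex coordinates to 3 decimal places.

v 3.353 -0.963 2.464
v 3.834 -1.676 2.461
v 3.727 -0.717 3.916
v 4.175 -1.142 2.283
v 4.034 -0.503 2.21
v 3.494 -0.134 2.286
v 2.872 -0.251 2.466
v 2.532 -0.785 2.645
v 2.672 -1.424 2.717
v 3.212 -1.793 2.641
v 3.575 -1.741 0.325
v 4.238 -1.933 0.531
v 4.047 -1.552 1.501
v 3.385 -1.359 1.295
v 4.281 -1.635 0.422
v 4.09 -1.254 1.392
v 4.184 -1.358 0.294
v 3.994 -0.976 1.264
v 3.967 -1.156 0.172
v 3.776 -0.775 1.142
v 3.672 -1.071 0.08
v 3.482 -0.689 1.051
v 3.358 -1.118 0.037
v 3.167 -0.736 1.007
v 3.087 -1.288 0.051
v 2.897 -0.906 1.021
v 2.913 -1.548 0.119
v 2.722 -1.167 1.089
v 2.87 -1.846 0.228
v 2.679 -1.465 1.198
v 2.966 -2.124 0.356
v 2.776 -1.742 1.326
v 3.184 -2.325 0.478
v 2.993 -1.944 1.448
v 3.478 -2.411 0.569
v 3.288 -2.029 1.54
v 3.793 -2.364 0.613
v 3.602 -1.982 1.583
v 4.063 -2.194 0.599
v 3.873 -1.812 1.569
v 1.869 3.72 1.168
v 2.157 3.905 1.598
v 0.979 3.826 2.422
v 0.691 3.64 1.992
v 2.054 4.139 1.473
v 0.876 4.059 2.297
v 1.901 4.26 1.266
v 0.723 4.181 2.09
v 1.739 4.237 1.032
v 0.561 4.157 1.856
v 1.613 4.075 0.835
v 0.434 3.995 1.659
v 1.555 3.818 0.728
v 0.376 3.738 1.552
v 1.581 3.534 0.738
v 0.403 3.455 1.562
v 1.684 3.301 0.863
v 0.506 3.221 1.687
v 1.837 3.179 1.07
v 0.659 3.1 1.894
v 1.999 3.203 1.304
v 0.821 3.123 2.128
v 2.126 3.365 1.501
v 0.947 3.285 2.325
v 2.184 3.622 1.608
v 1.005 3.542 2.432
v -1.592 -1.694 -2.677
v -0.707 -2.008 -2.53
v -1.568 -1.006 -1.343
v -0.643 -1.662 -2.709
v -0.742 -1.322 -2.883
v -0.989 -1.046 -3.021
v -1.339 -0.881 -3.1
v -1.733 -0.858 -3.105
v -2.103 -0.978 -3.036
v -2.385 -1.223 -2.905
v -2.529 -1.549 -2.735
v -2.511 -1.899 -2.554
v -2.334 -2.215 -2.395
v -2.029 -2.44 -2.284
v -1.648 -2.536 -2.241
v -1.258 -2.487 -2.274
v -0.925 -2.3 -2.376
v -1.47 -1.548 3.192
v -0.924 -1.658 3.588
v -1.216 -2.442 2.592
v -0.67 -2.552 2.988
v -1.298 -2.64 3.241
v -1.455 -2.087 3.612
v -0.685 -2.013 2.568
v -0.842 -1.46 2.939
v -0.438 -1.945 3.202
v -0.818 -2.333 3.618
v -1.322 -1.767 2.562
v -1.702 -2.155 2.978
v -1.219 -1.525 3.443
v -0.921 -2.575 2.737
v -1.29 -2.627 2.886
v -0.969 -2.691 3.119
v -1.532 -1.777 3.457
v -1.211 -1.842 3.689
v -1.431 -2.418 3.486
v -0.929 -2.258 2.491
v -0.608 -2.323 2.723
v -1.171 -1.409 3.061
v -0.85 -1.473 3.294
v -0.709 -1.682 2.694
v -0.613 -1.758 3.448
v -0.463 -2.283 3.096
v -0.472 -1.967 2.849
v -0.564 -1.642 3.067
v -0.836 -1.986 3.693
v -0.686 -2.511 3.34
v -1.056 -2.563 3.489
v -1.148 -2.238 3.707
v -0.55 -2.155 3.466
v -1.454 -1.589 2.84
v -1.304 -2.114 2.487
v -0.992 -1.862 2.473
v -1.084 -1.537 2.691
v -1.677 -1.817 3.084
v -1.527 -2.342 2.732
v -1.576 -2.458 3.113
v -1.668 -2.133 3.331
v -1.59 -1.945 2.714
f 2 1 4
f 2 4 3
f 4 1 5
f 4 5 3
f 5 1 6
f 5 6 3
f 6 1 7
f 6 7 3
f 7 1 8
f 7 8 3
f 8 1 9
f 8 9 3
f 9 1 10
f 9 10 3
f 10 1 2
f 10 2 3
f 12 11 15
f 12 15 13
f 13 15 16
f 13 16 14
f 15 11 17
f 15 17 16
f 16 17 18
f 16 18 14
f 17 11 19
f 17 19 18
f 18 19 20
f 18 20 14
f 19 11 21
f 19 21 20
f 20 21 22
f 20 22 14
f 21 11 23
f 21 23 22
f 22 23 24
f 22 24 14
f 23 11 25
f 23 25 24
f 24 25 26
f 24 26 14
f 25 11 27
f 25 27 26
f 26 27 28
f 26 28 14
f 27 11 29
f 27 29 28
f 28 29 30
f 28 30 14
f 29 11 31
f 29 31 30
f 30 31 32
f 30 32 14
f 31 11 33
f 31 33 32
f 32 33 34
f 32 34 14
f 33 11 35
f 33 35 34
f 34 35 36
f 34 36 14
f 35 11 37
f 35 37 36
f 36 37 38
f 36 38 14
f 37 11 39
f 37 39 38
f 38 39 40
f 38 40 14
f 39 11 12
f 39 12 40
f 40 12 13
f 40 13 14
f 42 41 45
f 42 45 43
f 43 45 46
f 43 46 44
f 45 41 47
f 45 47 46
f 46 47 48
f 46 48 44
f 47 41 49
f 47 49 48
f 48 49 50
f 48 50 44
f 49 41 51
f 49 51 50
f 50 51 52
f 50 52 44
f 51 41 53
f 51 53 52
f 52 53 54
f 52 54 44
f 53 41 55
f 53 55 54
f 54 55 56
f 54 56 44
f 55 41 57
f 55 57 56
f 56 57 58
f 56 58 44
f 57 41 59
f 57 59 58
f 58 59 60
f 58 60 44
f 59 41 61
f 59 61 60
f 60 61 62
f 60 62 44
f 61 41 63
f 61 63 62
f 62 63 64
f 62 64 44
f 63 41 65
f 63 65 64
f 64 65 66
f 64 66 44
f 65 41 42
f 65 42 66
f 66 42 43
f 66 43 44
f 68 67 70
f 68 70 69
f 70 67 71
f 70 71 69
f 71 67 72
f 71 72 69
f 72 67 73
f 72 73 69
f 73 67 74
f 73 74 69
f 74 67 75
f 74 75 69
f 75 67 76
f 75 76 69
f 76 67 77
f 76 77 69
f 77 67 78
f 77 78 69
f 78 67 79
f 78 79 69
f 79 67 80
f 79 80 69
f 80 67 81
f 80 81 69
f 81 67 82
f 81 82 69
f 82 67 83
f 82 83 69
f 83 67 68
f 83 68 69
f 84 121 100
f 121 95 124
f 100 124 89
f 121 124 100
f 84 100 96
f 100 89 101
f 96 101 85
f 100 101 96
f 84 96 105
f 96 85 106
f 105 106 91
f 96 106 105
f 84 105 117
f 105 91 120
f 117 120 94
f 105 120 117
f 84 117 121
f 117 94 125
f 121 125 95
f 117 125 121
f 85 101 112
f 101 89 115
f 112 115 93
f 101 115 112
f 89 124 102
f 124 95 123
f 102 123 88
f 124 123 102
f 95 125 122
f 125 94 118
f 122 118 86
f 125 118 122
f 94 120 119
f 120 91 107
f 119 107 90
f 120 107 119
f 91 106 111
f 106 85 108
f 111 108 92
f 106 108 111
f 87 113 99
f 113 93 114
f 99 114 88
f 113 114 99
f 87 99 97
f 99 88 98
f 97 98 86
f 99 98 97
f 87 97 104
f 97 86 103
f 104 103 90
f 97 103 104
f 87 104 109
f 104 90 110
f 109 110 92
f 104 110 109
f 87 109 113
f 109 92 116
f 113 116 93
f 109 116 113
f 88 114 102
f 114 93 115
f 102 115 89
f 114 115 102
f 86 98 122
f 98 88 123
f 122 123 95
f 98 123 122
f 90 103 119
f 103 86 118
f 119 118 94
f 103 118 119
f 92 110 111
f 110 90 107
f 111 107 91
f 110 107 111
f 93 116 112
f 116 92 108
f 112 108 85
f 116 108 112



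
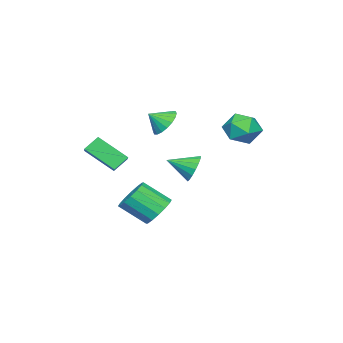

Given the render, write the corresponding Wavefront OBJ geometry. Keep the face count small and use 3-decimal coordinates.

v 2.399 -0.341 0.769
v 2.807 -1.945 2.077
v 3.578 0.468 1.392
v 3.986 -1.136 2.701
v 3.074 -0.764 0.039
v 3.482 -2.368 1.348
v 4.253 0.045 0.663
v 4.661 -1.559 1.971
v -3.242 -1.435 1.691
v -2.354 -1.08 1.282
v -2.618 -2.145 2.429
v -2.432 -0.786 1.63
v -2.67 -0.62 1.991
v -3.021 -0.615 2.292
v -3.417 -0.773 2.474
v -3.777 -1.062 2.501
v -4.032 -1.425 2.367
v -4.13 -1.789 2.099
v -4.052 -2.084 1.751
v -3.814 -2.25 1.39
v -3.463 -2.254 1.089
v -3.067 -2.096 0.907
v -2.707 -1.807 0.88
v -2.452 -1.445 1.014
v 3.608 4.49 1.34
v 4.055 5.015 1.933
v 4.292 3.25 1.92
v 3.688 4.91 2.143
v 3.303 4.709 2.169
v 2.987 4.458 2.005
v 2.813 4.214 1.688
v 2.822 4.033 1.292
v 3.01 3.957 0.907
v 3.336 4.002 0.621
v 3.723 4.16 0.5
v 4.084 4.393 0.571
v 4.336 4.648 0.818
v 4.421 4.867 1.185
v 4.32 4.999 1.587
v 2.717 1.817 -2.576
v 3.73 2.041 -2.794
v 4.296 0.647 -1.601
v 3.283 0.423 -1.384
v 3.604 2.358 -2.364
v 4.169 0.964 -1.171
v 3.24 2.53 -1.991
v 3.805 1.136 -0.798
v 2.736 2.51 -1.775
v 3.302 1.116 -0.582
v 2.227 2.305 -1.773
v 2.793 0.911 -0.581
v 1.85 1.969 -1.987
v 2.415 0.575 -0.794
v 1.704 1.593 -2.359
v 2.27 0.199 -1.166
v 1.831 1.276 -2.789
v 2.396 -0.118 -1.596
v 2.195 1.104 -3.162
v 2.76 -0.29 -1.969
v 2.698 1.124 -3.378
v 3.264 -0.27 -2.185
v 3.207 1.329 -3.379
v 3.773 -0.065 -2.187
v 3.585 1.665 -3.166
v 4.15 0.271 -1.973
v -3.79 4.514 1.952
v -3.322 4.058 2.969
v -3.498 2.802 1.051
v -3.03 2.346 2.068
v -4.21 2.603 2.008
v -4.39 3.661 2.565
v -2.43 3.199 1.455
v -2.61 4.257 2.012
v -2.481 3.245 2.662
v -3.581 2.877 3.004
v -3.239 3.983 1.016
v -4.339 3.615 1.358
f 2 4 1
f 5 2 1
f 1 4 3
f 3 5 1
f 2 8 4
f 6 2 5
f 6 8 2
f 4 8 3
f 7 5 3
f 3 8 7
f 7 6 5
f 8 6 7
f 10 9 12
f 10 12 11
f 12 9 13
f 12 13 11
f 13 9 14
f 13 14 11
f 14 9 15
f 14 15 11
f 15 9 16
f 15 16 11
f 16 9 17
f 16 17 11
f 17 9 18
f 17 18 11
f 18 9 19
f 18 19 11
f 19 9 20
f 19 20 11
f 20 9 21
f 20 21 11
f 21 9 22
f 21 22 11
f 22 9 23
f 22 23 11
f 23 9 24
f 23 24 11
f 24 9 10
f 24 10 11
f 26 25 28
f 26 28 27
f 28 25 29
f 28 29 27
f 29 25 30
f 29 30 27
f 30 25 31
f 30 31 27
f 31 25 32
f 31 32 27
f 32 25 33
f 32 33 27
f 33 25 34
f 33 34 27
f 34 25 35
f 34 35 27
f 35 25 36
f 35 36 27
f 36 25 37
f 36 37 27
f 37 25 38
f 37 38 27
f 38 25 39
f 38 39 27
f 39 25 26
f 39 26 27
f 41 40 44
f 41 44 42
f 42 44 45
f 42 45 43
f 44 40 46
f 44 46 45
f 45 46 47
f 45 47 43
f 46 40 48
f 46 48 47
f 47 48 49
f 47 49 43
f 48 40 50
f 48 50 49
f 49 50 51
f 49 51 43
f 50 40 52
f 50 52 51
f 51 52 53
f 51 53 43
f 52 40 54
f 52 54 53
f 53 54 55
f 53 55 43
f 54 40 56
f 54 56 55
f 55 56 57
f 55 57 43
f 56 40 58
f 56 58 57
f 57 58 59
f 57 59 43
f 58 40 60
f 58 60 59
f 59 60 61
f 59 61 43
f 60 40 62
f 60 62 61
f 61 62 63
f 61 63 43
f 62 40 64
f 62 64 63
f 63 64 65
f 63 65 43
f 64 40 41
f 64 41 65
f 65 41 42
f 65 42 43
f 66 77 71
f 66 71 67
f 66 67 73
f 66 73 76
f 66 76 77
f 67 71 75
f 71 77 70
f 77 76 68
f 76 73 72
f 73 67 74
f 69 75 70
f 69 70 68
f 69 68 72
f 69 72 74
f 69 74 75
f 70 75 71
f 68 70 77
f 72 68 76
f 74 72 73
f 75 74 67



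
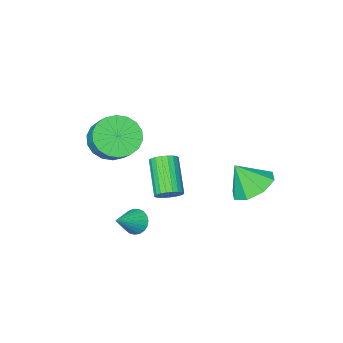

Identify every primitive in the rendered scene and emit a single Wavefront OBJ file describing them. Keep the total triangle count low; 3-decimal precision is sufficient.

v 2.247 -3.782 1.728
v 2.81 -4.514 2.327
v 3.055 -3.649 3.152
v 2.493 -2.918 2.552
v 3.153 -4.328 2.031
v 3.398 -3.464 2.855
v 3.317 -4.035 1.674
v 3.562 -3.17 2.499
v 3.269 -3.692 1.329
v 3.514 -2.827 2.154
v 3.018 -3.366 1.062
v 3.263 -2.502 1.887
v 2.615 -3.123 0.927
v 2.86 -2.259 1.752
v 2.139 -3.011 0.951
v 2.385 -2.146 1.776
v 1.685 -3.051 1.128
v 1.93 -2.186 1.953
v 1.342 -3.236 1.425
v 1.587 -2.372 2.249
v 1.178 -3.53 1.781
v 1.423 -2.665 2.606
v 1.226 -3.873 2.126
v 1.471 -3.008 2.951
v 1.477 -4.198 2.393
v 1.722 -3.334 3.218
v 1.88 -4.441 2.528
v 2.125 -3.577 3.353
v 2.355 -4.554 2.504
v 2.601 -3.689 3.329
v 1.763 -0.188 0.17
v 2.347 -0.274 0.389
v 1.702 -1.599 1.589
v 1.117 -1.512 1.37
v 2.257 -0.087 0.548
v 1.611 -1.411 1.748
v 2.081 0.084 0.641
v 1.435 -1.241 1.841
v 1.85 0.207 0.653
v 1.205 -1.117 1.853
v 1.604 0.262 0.582
v 0.959 -1.062 1.781
v 1.386 0.239 0.439
v 0.74 -1.085 1.639
v 1.232 0.143 0.25
v 0.587 -1.182 1.449
v 1.171 -0.011 0.047
v 0.525 -1.335 1.246
v 1.212 -0.195 -0.135
v 0.566 -1.52 1.065
v 1.348 -0.378 -0.264
v 0.702 -1.703 0.936
v 1.556 -0.529 -0.318
v 0.91 -1.853 0.882
v 1.799 -0.62 -0.287
v 1.154 -1.944 0.913
v 2.037 -0.636 -0.178
v 1.391 -1.961 1.022
v 2.227 -0.575 -0.008
v 1.581 -1.9 1.192
v 2.337 -0.447 0.193
v 1.691 -1.772 1.392
v -2.075 0.579 -0.484
v -1.092 0.539 -0.975
v -1.485 0.001 0.744
v -1.221 1.266 -0.571
v -1.851 1.591 -0.116
v -2.612 1.322 0.123
v -3.059 0.618 0.007
v -2.929 -0.109 -0.397
v -2.3 -0.434 -0.852
v -1.538 -0.165 -1.092
v 2.894 -1.047 -1.624
v 3.163 -0.717 -2.127
v 4.066 -0.773 -0.816
v 3.026 -0.518 -1.996
v 2.866 -0.412 -1.8
v 2.711 -0.415 -1.574
v 2.588 -0.528 -1.356
v 2.517 -0.73 -1.185
v 2.511 -0.987 -1.089
v 2.572 -1.255 -1.086
v 2.688 -1.487 -1.176
v 2.84 -1.642 -1.344
v 3.001 -1.695 -1.559
v 3.144 -1.636 -1.786
v 3.243 -1.475 -1.985
v 3.282 -1.24 -2.122
v 3.254 -0.972 -2.172
f 2 1 5
f 2 5 3
f 3 5 6
f 3 6 4
f 5 1 7
f 5 7 6
f 6 7 8
f 6 8 4
f 7 1 9
f 7 9 8
f 8 9 10
f 8 10 4
f 9 1 11
f 9 11 10
f 10 11 12
f 10 12 4
f 11 1 13
f 11 13 12
f 12 13 14
f 12 14 4
f 13 1 15
f 13 15 14
f 14 15 16
f 14 16 4
f 15 1 17
f 15 17 16
f 16 17 18
f 16 18 4
f 17 1 19
f 17 19 18
f 18 19 20
f 18 20 4
f 19 1 21
f 19 21 20
f 20 21 22
f 20 22 4
f 21 1 23
f 21 23 22
f 22 23 24
f 22 24 4
f 23 1 25
f 23 25 24
f 24 25 26
f 24 26 4
f 25 1 27
f 25 27 26
f 26 27 28
f 26 28 4
f 27 1 29
f 27 29 28
f 28 29 30
f 28 30 4
f 29 1 2
f 29 2 30
f 30 2 3
f 30 3 4
f 32 31 35
f 32 35 33
f 33 35 36
f 33 36 34
f 35 31 37
f 35 37 36
f 36 37 38
f 36 38 34
f 37 31 39
f 37 39 38
f 38 39 40
f 38 40 34
f 39 31 41
f 39 41 40
f 40 41 42
f 40 42 34
f 41 31 43
f 41 43 42
f 42 43 44
f 42 44 34
f 43 31 45
f 43 45 44
f 44 45 46
f 44 46 34
f 45 31 47
f 45 47 46
f 46 47 48
f 46 48 34
f 47 31 49
f 47 49 48
f 48 49 50
f 48 50 34
f 49 31 51
f 49 51 50
f 50 51 52
f 50 52 34
f 51 31 53
f 51 53 52
f 52 53 54
f 52 54 34
f 53 31 55
f 53 55 54
f 54 55 56
f 54 56 34
f 55 31 57
f 55 57 56
f 56 57 58
f 56 58 34
f 57 31 59
f 57 59 58
f 58 59 60
f 58 60 34
f 59 31 61
f 59 61 60
f 60 61 62
f 60 62 34
f 61 31 32
f 61 32 62
f 62 32 33
f 62 33 34
f 64 63 66
f 64 66 65
f 66 63 67
f 66 67 65
f 67 63 68
f 67 68 65
f 68 63 69
f 68 69 65
f 69 63 70
f 69 70 65
f 70 63 71
f 70 71 65
f 71 63 72
f 71 72 65
f 72 63 64
f 72 64 65
f 74 73 76
f 74 76 75
f 76 73 77
f 76 77 75
f 77 73 78
f 77 78 75
f 78 73 79
f 78 79 75
f 79 73 80
f 79 80 75
f 80 73 81
f 80 81 75
f 81 73 82
f 81 82 75
f 82 73 83
f 82 83 75
f 83 73 84
f 83 84 75
f 84 73 85
f 84 85 75
f 85 73 86
f 85 86 75
f 86 73 87
f 86 87 75
f 87 73 88
f 87 88 75
f 88 73 89
f 88 89 75
f 89 73 74
f 89 74 75



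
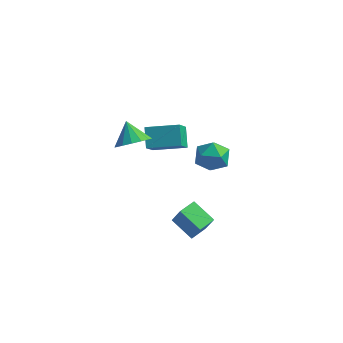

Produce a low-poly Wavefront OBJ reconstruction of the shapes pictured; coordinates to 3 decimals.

v -3.451 0.265 0.477
v -3.398 -0.73 1.558
v -3.844 1.074 1.241
v -3.791 0.079 2.322
v -1.849 0.721 0.818
v -1.796 -0.274 1.899
v -2.242 1.53 1.582
v -2.189 0.535 2.663
v -1.838 -1.401 -2.992
v -1.354 -1.555 -1.927
v -1.49 -0.443 -3.012
v -1.007 -0.597 -1.946
v -0.653 -1.843 -3.594
v -0.17 -1.997 -2.528
v -0.306 -0.885 -3.613
v 0.178 -1.039 -2.548
v -3.355 -2.382 3.487
v -2.813 -2.721 4.12
v -3.965 -1.738 4.353
v -2.603 -2.331 3.978
v -2.594 -1.954 3.704
v -2.789 -1.692 3.372
v -3.136 -1.615 3.07
v -3.541 -1.744 2.881
v -3.897 -2.043 2.853
v -4.108 -2.434 2.996
v -4.116 -2.81 3.27
v -3.921 -3.072 3.602
v -3.575 -3.149 3.903
v -3.169 -3.021 4.093
v -0.987 2.161 0.191
v -0.439 1.942 -0.575
v -1.141 0.638 0.515
v -0.593 0.419 -0.251
v -0.198 0.85 0.52
v -0.102 1.792 0.319
v -1.478 0.788 -0.379
v -1.382 1.73 -0.58
v -0.742 1.094 -0.928
v 0.049 1.132 -0.372
v -1.629 1.448 0.312
v -0.838 1.486 0.868
f 2 4 1
f 5 2 1
f 1 4 3
f 3 5 1
f 2 8 4
f 6 2 5
f 6 8 2
f 4 8 3
f 7 5 3
f 3 8 7
f 7 6 5
f 8 6 7
f 10 12 9
f 13 10 9
f 9 12 11
f 11 13 9
f 10 16 12
f 14 10 13
f 14 16 10
f 12 16 11
f 15 13 11
f 11 16 15
f 15 14 13
f 16 14 15
f 18 17 20
f 18 20 19
f 20 17 21
f 20 21 19
f 21 17 22
f 21 22 19
f 22 17 23
f 22 23 19
f 23 17 24
f 23 24 19
f 24 17 25
f 24 25 19
f 25 17 26
f 25 26 19
f 26 17 27
f 26 27 19
f 27 17 28
f 27 28 19
f 28 17 29
f 28 29 19
f 29 17 30
f 29 30 19
f 30 17 18
f 30 18 19
f 31 42 36
f 31 36 32
f 31 32 38
f 31 38 41
f 31 41 42
f 32 36 40
f 36 42 35
f 42 41 33
f 41 38 37
f 38 32 39
f 34 40 35
f 34 35 33
f 34 33 37
f 34 37 39
f 34 39 40
f 35 40 36
f 33 35 42
f 37 33 41
f 39 37 38
f 40 39 32



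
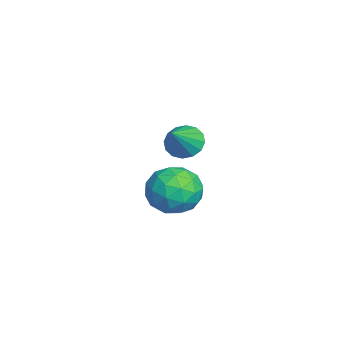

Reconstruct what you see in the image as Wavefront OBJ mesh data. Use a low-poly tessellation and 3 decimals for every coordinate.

v 1.638 -1.099 -3.098
v 2 -0.503 -2.413
v 2.54 -2.277 -2.547
v 2.902 -1.681 -1.862
v 1.968 -1.968 -1.817
v 1.411 -1.24 -2.157
v 3.129 -1.54 -2.803
v 2.572 -0.812 -3.143
v 2.921 -0.775 -2.231
v 2.204 -1.039 -1.621
v 2.336 -1.741 -3.339
v 1.619 -2.005 -2.729
v 1.74 -0.698 -2.803
v 2.8 -2.082 -2.157
v 2.251 -2.251 -2.13
v 2.464 -1.901 -1.727
v 1.394 -1.131 -2.653
v 1.606 -0.78 -2.251
v 1.588 -1.642 -1.9
v 2.934 -2 -2.709
v 3.146 -1.649 -2.307
v 2.076 -0.879 -3.233
v 2.289 -0.529 -2.83
v 2.952 -1.138 -3.06
v 2.494 -0.507 -2.294
v 3.024 -1.199 -1.97
v 3.158 -1.117 -2.523
v 2.83 -0.689 -2.723
v 2.072 -0.662 -1.936
v 2.602 -1.355 -1.612
v 2.054 -1.524 -1.585
v 1.726 -1.096 -1.785
v 2.614 -0.822 -1.829
v 1.938 -1.425 -3.348
v 2.468 -2.118 -3.024
v 2.814 -1.684 -3.175
v 2.486 -1.256 -3.375
v 1.516 -1.581 -2.99
v 2.046 -2.273 -2.666
v 1.71 -2.091 -2.237
v 1.382 -1.663 -2.437
v 1.926 -1.958 -3.131
v -1.634 -0.919 -2.468
v -1.164 -1.003 -2.994
v -0.646 -1.381 -1.512
v -1.116 -0.658 -2.877
v -1.206 -0.383 -2.651
v -1.411 -0.251 -2.375
v -1.676 -0.299 -2.125
v -1.929 -0.512 -1.966
v -2.103 -0.835 -1.942
v -2.152 -1.18 -2.059
v -2.062 -1.455 -2.285
v -1.857 -1.587 -2.56
v -1.592 -1.539 -2.811
v -1.339 -1.326 -2.97
f 1 38 17
f 38 12 41
f 17 41 6
f 38 41 17
f 1 17 13
f 17 6 18
f 13 18 2
f 17 18 13
f 1 13 22
f 13 2 23
f 22 23 8
f 13 23 22
f 1 22 34
f 22 8 37
f 34 37 11
f 22 37 34
f 1 34 38
f 34 11 42
f 38 42 12
f 34 42 38
f 2 18 29
f 18 6 32
f 29 32 10
f 18 32 29
f 6 41 19
f 41 12 40
f 19 40 5
f 41 40 19
f 12 42 39
f 42 11 35
f 39 35 3
f 42 35 39
f 11 37 36
f 37 8 24
f 36 24 7
f 37 24 36
f 8 23 28
f 23 2 25
f 28 25 9
f 23 25 28
f 4 30 16
f 30 10 31
f 16 31 5
f 30 31 16
f 4 16 14
f 16 5 15
f 14 15 3
f 16 15 14
f 4 14 21
f 14 3 20
f 21 20 7
f 14 20 21
f 4 21 26
f 21 7 27
f 26 27 9
f 21 27 26
f 4 26 30
f 26 9 33
f 30 33 10
f 26 33 30
f 5 31 19
f 31 10 32
f 19 32 6
f 31 32 19
f 3 15 39
f 15 5 40
f 39 40 12
f 15 40 39
f 7 20 36
f 20 3 35
f 36 35 11
f 20 35 36
f 9 27 28
f 27 7 24
f 28 24 8
f 27 24 28
f 10 33 29
f 33 9 25
f 29 25 2
f 33 25 29
f 44 43 46
f 44 46 45
f 46 43 47
f 46 47 45
f 47 43 48
f 47 48 45
f 48 43 49
f 48 49 45
f 49 43 50
f 49 50 45
f 50 43 51
f 50 51 45
f 51 43 52
f 51 52 45
f 52 43 53
f 52 53 45
f 53 43 54
f 53 54 45
f 54 43 55
f 54 55 45
f 55 43 56
f 55 56 45
f 56 43 44
f 56 44 45



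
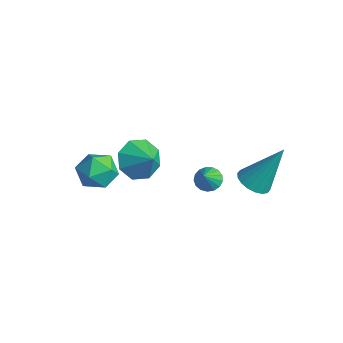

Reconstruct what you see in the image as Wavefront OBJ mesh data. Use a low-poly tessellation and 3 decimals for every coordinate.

v -2.347 -2.362 0.577
v -1.849 -2.97 -0.024
v -1.393 -2.258 1.263
v -1.782 -2.243 -0.227
v -2.047 -1.586 0.041
v -2.488 -1.383 0.623
v -2.846 -1.754 1.179
v -2.912 -2.481 1.381
v -2.647 -3.139 1.113
v -2.207 -3.341 0.531
v 1.424 0.563 0.751
v 1.869 -0.01 0.944
v 1.916 1.577 2.629
v 2.076 0.194 0.78
v 2.155 0.47 0.61
v 2.088 0.765 0.468
v 1.89 1.019 0.382
v 1.6 1.184 0.369
v 1.275 1.225 0.432
v 0.979 1.135 0.559
v 0.772 0.931 0.723
v 0.693 0.655 0.893
v 0.76 0.36 1.035
v 0.958 0.106 1.121
v 1.248 -0.059 1.133
v 1.573 -0.1 1.07
v 0.656 -1.025 1.042
v 1.163 -0.82 0.88
v 1.124 -1.535 1.858
v 1.068 -0.631 1.053
v 0.879 -0.532 1.223
v 0.638 -0.546 1.351
v 0.402 -0.67 1.409
v 0.224 -0.875 1.383
v 0.145 -1.115 1.278
v 0.183 -1.334 1.12
v 0.33 -1.482 0.944
v 0.551 -1.525 0.79
v 0.796 -1.454 0.694
v 1.009 -1.284 0.677
v 1.142 -1.056 0.745
v -4.153 -2.938 -0.852
v -3.206 -2.812 -0.8
v -3.994 -4.368 -0.28
v -3.047 -4.242 -0.228
v -3.628 -3.753 0.355
v -3.726 -2.87 0.001
v -3.474 -4.31 -1.081
v -3.572 -3.427 -1.435
v -2.786 -3.66 -0.941
v -2.882 -3.315 -0.054
v -4.318 -3.865 -1.026
v -4.414 -3.52 -0.139
f 2 1 4
f 2 4 3
f 4 1 5
f 4 5 3
f 5 1 6
f 5 6 3
f 6 1 7
f 6 7 3
f 7 1 8
f 7 8 3
f 8 1 9
f 8 9 3
f 9 1 10
f 9 10 3
f 10 1 2
f 10 2 3
f 12 11 14
f 12 14 13
f 14 11 15
f 14 15 13
f 15 11 16
f 15 16 13
f 16 11 17
f 16 17 13
f 17 11 18
f 17 18 13
f 18 11 19
f 18 19 13
f 19 11 20
f 19 20 13
f 20 11 21
f 20 21 13
f 21 11 22
f 21 22 13
f 22 11 23
f 22 23 13
f 23 11 24
f 23 24 13
f 24 11 25
f 24 25 13
f 25 11 26
f 25 26 13
f 26 11 12
f 26 12 13
f 28 27 30
f 28 30 29
f 30 27 31
f 30 31 29
f 31 27 32
f 31 32 29
f 32 27 33
f 32 33 29
f 33 27 34
f 33 34 29
f 34 27 35
f 34 35 29
f 35 27 36
f 35 36 29
f 36 27 37
f 36 37 29
f 37 27 38
f 37 38 29
f 38 27 39
f 38 39 29
f 39 27 40
f 39 40 29
f 40 27 41
f 40 41 29
f 41 27 28
f 41 28 29
f 42 53 47
f 42 47 43
f 42 43 49
f 42 49 52
f 42 52 53
f 43 47 51
f 47 53 46
f 53 52 44
f 52 49 48
f 49 43 50
f 45 51 46
f 45 46 44
f 45 44 48
f 45 48 50
f 45 50 51
f 46 51 47
f 44 46 53
f 48 44 52
f 50 48 49
f 51 50 43



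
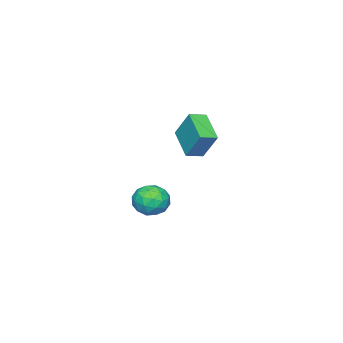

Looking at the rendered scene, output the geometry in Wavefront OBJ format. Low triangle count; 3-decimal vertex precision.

v 0.245 0.025 2.935
v 0.399 1.087 4.694
v -0.687 0.574 2.685
v -0.533 1.636 4.444
v 1.413 1.544 1.916
v 1.567 2.606 3.675
v 0.481 2.093 1.666
v 0.635 3.155 3.425
v -2.028 -1.877 -3.549
v -1.339 -1.757 -4.561
v -1.021 -3.523 -3.059
v -0.332 -3.403 -4.071
v -0.216 -2.598 -3.149
v -0.838 -1.58 -3.451
v -1.522 -3.7 -4.169
v -2.144 -2.682 -4.471
v -1.026 -2.883 -4.944
v -0.219 -2.202 -4.313
v -2.141 -3.078 -3.307
v -1.334 -2.397 -2.676
v -1.771 -1.672 -4.098
v -0.589 -3.608 -3.522
v -0.52 -3.134 -2.98
v -0.115 -3.064 -3.575
v -1.477 -1.569 -3.445
v -1.072 -1.498 -4.04
v -0.412 -1.992 -3.21
v -1.288 -3.782 -3.58
v -0.883 -3.711 -4.175
v -2.245 -2.216 -4.045
v -1.84 -2.146 -4.64
v -1.948 -3.288 -4.41
v -1.183 -2.264 -4.918
v -0.591 -3.231 -4.63
v -1.291 -3.406 -4.688
v -1.656 -2.808 -4.865
v -0.708 -1.863 -4.547
v -0.117 -2.831 -4.259
v -0.048 -2.358 -3.717
v -0.414 -1.76 -3.895
v -0.525 -2.525 -4.772
v -2.243 -2.449 -3.361
v -1.652 -3.417 -3.073
v -1.946 -3.52 -3.725
v -2.312 -2.922 -3.903
v -1.769 -2.049 -2.99
v -1.177 -3.016 -2.702
v -0.704 -2.472 -2.755
v -1.069 -1.874 -2.932
v -1.835 -2.755 -2.848
f 2 4 1
f 5 2 1
f 1 4 3
f 3 5 1
f 2 8 4
f 6 2 5
f 6 8 2
f 4 8 3
f 7 5 3
f 3 8 7
f 7 6 5
f 8 6 7
f 9 46 25
f 46 20 49
f 25 49 14
f 46 49 25
f 9 25 21
f 25 14 26
f 21 26 10
f 25 26 21
f 9 21 30
f 21 10 31
f 30 31 16
f 21 31 30
f 9 30 42
f 30 16 45
f 42 45 19
f 30 45 42
f 9 42 46
f 42 19 50
f 46 50 20
f 42 50 46
f 10 26 37
f 26 14 40
f 37 40 18
f 26 40 37
f 14 49 27
f 49 20 48
f 27 48 13
f 49 48 27
f 20 50 47
f 50 19 43
f 47 43 11
f 50 43 47
f 19 45 44
f 45 16 32
f 44 32 15
f 45 32 44
f 16 31 36
f 31 10 33
f 36 33 17
f 31 33 36
f 12 38 24
f 38 18 39
f 24 39 13
f 38 39 24
f 12 24 22
f 24 13 23
f 22 23 11
f 24 23 22
f 12 22 29
f 22 11 28
f 29 28 15
f 22 28 29
f 12 29 34
f 29 15 35
f 34 35 17
f 29 35 34
f 12 34 38
f 34 17 41
f 38 41 18
f 34 41 38
f 13 39 27
f 39 18 40
f 27 40 14
f 39 40 27
f 11 23 47
f 23 13 48
f 47 48 20
f 23 48 47
f 15 28 44
f 28 11 43
f 44 43 19
f 28 43 44
f 17 35 36
f 35 15 32
f 36 32 16
f 35 32 36
f 18 41 37
f 41 17 33
f 37 33 10
f 41 33 37



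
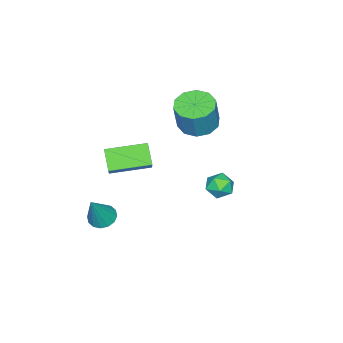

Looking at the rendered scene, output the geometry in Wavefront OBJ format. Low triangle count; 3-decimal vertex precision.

v -3.34 -0.709 2.966
v -2.623 -1.497 2.788
v -2.063 -1.378 4.515
v -2.78 -0.591 4.694
v -2.327 -0.914 2.652
v -1.767 -0.795 4.379
v -2.419 -0.253 2.636
v -1.858 -0.134 4.364
v -2.862 0.234 2.746
v -2.302 0.353 4.474
v -3.488 0.36 2.941
v -2.928 0.479 4.668
v -4.057 0.078 3.145
v -3.497 0.197 4.872
v -4.353 -0.505 3.281
v -3.793 -0.386 5.008
v -4.262 -1.166 3.296
v -3.701 -1.047 5.024
v -3.818 -1.653 3.186
v -3.258 -1.534 4.914
v -3.192 -1.779 2.992
v -2.632 -1.66 4.719
v 0.779 -3.824 -2.904
v 1.401 -3.505 -3.252
v 1.801 -3.776 -1.036
v 1.174 -3.192 -3.136
v 0.841 -3.048 -2.958
v 0.492 -3.112 -2.766
v 0.22 -3.367 -2.61
v 0.098 -3.744 -2.534
v 0.158 -4.143 -2.557
v 0.385 -4.456 -2.673
v 0.718 -4.6 -2.851
v 1.067 -4.536 -3.043
v 1.339 -4.281 -3.198
v 1.461 -3.904 -3.275
v -0.838 2.817 1.55
v -0.144 3.14 1.322
v -0.236 1.7 1.798
v 0.458 2.023 1.57
v 0.105 2.269 2.244
v -0.267 2.959 2.09
v -0.113 1.881 1.03
v -0.485 2.571 0.876
v 0.304 2.562 1.001
v 0.439 2.801 1.751
v -0.819 2.039 1.369
v -0.684 2.278 2.119
v -1.16 -2.075 0.35
v -1.784 -2.735 1.295
v 0.086 -1.248 1.752
v -0.538 -1.907 2.696
v 0.218 -3.733 0.104
v -0.406 -4.392 1.048
v 1.464 -2.905 1.505
v 0.84 -3.565 2.45
f 2 1 5
f 2 5 3
f 3 5 6
f 3 6 4
f 5 1 7
f 5 7 6
f 6 7 8
f 6 8 4
f 7 1 9
f 7 9 8
f 8 9 10
f 8 10 4
f 9 1 11
f 9 11 10
f 10 11 12
f 10 12 4
f 11 1 13
f 11 13 12
f 12 13 14
f 12 14 4
f 13 1 15
f 13 15 14
f 14 15 16
f 14 16 4
f 15 1 17
f 15 17 16
f 16 17 18
f 16 18 4
f 17 1 19
f 17 19 18
f 18 19 20
f 18 20 4
f 19 1 21
f 19 21 20
f 20 21 22
f 20 22 4
f 21 1 2
f 21 2 22
f 22 2 3
f 22 3 4
f 24 23 26
f 24 26 25
f 26 23 27
f 26 27 25
f 27 23 28
f 27 28 25
f 28 23 29
f 28 29 25
f 29 23 30
f 29 30 25
f 30 23 31
f 30 31 25
f 31 23 32
f 31 32 25
f 32 23 33
f 32 33 25
f 33 23 34
f 33 34 25
f 34 23 35
f 34 35 25
f 35 23 36
f 35 36 25
f 36 23 24
f 36 24 25
f 37 48 42
f 37 42 38
f 37 38 44
f 37 44 47
f 37 47 48
f 38 42 46
f 42 48 41
f 48 47 39
f 47 44 43
f 44 38 45
f 40 46 41
f 40 41 39
f 40 39 43
f 40 43 45
f 40 45 46
f 41 46 42
f 39 41 48
f 43 39 47
f 45 43 44
f 46 45 38
f 50 52 49
f 53 50 49
f 49 52 51
f 51 53 49
f 50 56 52
f 54 50 53
f 54 56 50
f 52 56 51
f 55 53 51
f 51 56 55
f 55 54 53
f 56 54 55



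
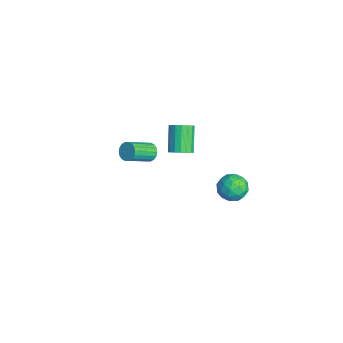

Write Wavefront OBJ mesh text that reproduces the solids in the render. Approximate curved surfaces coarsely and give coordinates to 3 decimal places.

v 3.062 2.015 1.357
v 3.686 1.707 1.848
v 2.394 0.813 1.452
v 3.018 0.505 1.943
v 2.505 1.116 2.241
v 2.917 1.859 2.182
v 3.163 0.661 1.118
v 3.575 1.404 1.059
v 3.748 0.87 1.7
v 3.342 1.152 2.394
v 2.738 1.368 0.906
v 2.332 1.65 1.6
v 3.432 1.966 1.594
v 2.648 0.554 1.706
v 2.346 0.913 1.881
v 2.713 0.732 2.17
v 2.981 2.056 1.79
v 3.348 1.875 2.079
v 2.653 1.527 2.31
v 2.732 0.645 1.221
v 3.099 0.464 1.51
v 3.367 1.788 1.13
v 3.734 1.607 1.419
v 3.427 0.993 0.99
v 3.836 1.294 1.796
v 3.444 0.587 1.852
v 3.528 0.679 1.367
v 3.771 1.116 1.332
v 3.597 1.459 2.203
v 3.205 0.753 2.259
v 2.903 1.112 2.434
v 3.145 1.548 2.4
v 3.634 0.967 2.117
v 2.875 1.767 1.041
v 2.483 1.061 1.097
v 2.935 0.972 0.9
v 3.177 1.408 0.866
v 2.636 1.933 1.448
v 2.244 1.226 1.504
v 2.309 1.404 1.968
v 2.552 1.841 1.933
v 2.446 1.553 1.183
v -3.082 0.178 -1.087
v -2.662 0.645 -0.825
v -3.778 0.968 0.388
v -4.198 0.502 0.127
v -2.843 0.813 -1.037
v -3.959 1.137 0.177
v -3.079 0.836 -1.26
v -4.195 1.159 -0.046
v -3.316 0.708 -1.443
v -4.432 1.032 -0.23
v -3.499 0.459 -1.545
v -4.615 0.782 -0.331
v -3.586 0.145 -1.542
v -4.702 0.469 -0.328
v -3.558 -0.161 -1.434
v -4.674 0.163 -0.221
v -3.421 -0.389 -1.247
v -4.537 -0.065 -0.034
v -3.206 -0.487 -1.024
v -4.322 -0.164 0.19
v -2.963 -0.433 -0.814
v -4.079 -0.11 0.399
v -2.747 -0.239 -0.667
v -3.863 0.084 0.546
v -2.608 0.051 -0.617
v -3.724 0.374 0.597
v -2.577 0.37 -0.673
v -3.693 0.693 0.54
v -1.4 -1.916 1.048
v -1.094 -2.095 0.602
v -0.574 -3.362 1.465
v -0.88 -3.184 1.912
v -0.932 -1.944 0.725
v -0.411 -3.212 1.589
v -0.862 -1.788 0.912
v -0.341 -3.055 1.776
v -0.899 -1.657 1.126
v -0.378 -2.925 1.99
v -1.035 -1.577 1.325
v -0.514 -2.845 2.189
v -1.244 -1.565 1.469
v -0.723 -2.833 2.333
v -1.483 -1.622 1.529
v -0.963 -2.89 2.393
v -1.706 -1.738 1.495
v -1.186 -3.005 2.358
v -1.869 -1.888 1.371
v -1.348 -3.156 2.235
v -1.939 -2.045 1.184
v -1.418 -3.312 2.048
v -1.902 -2.175 0.97
v -1.381 -3.443 1.834
v -1.766 -2.255 0.771
v -1.245 -3.523 1.635
v -1.557 -2.267 0.627
v -1.036 -3.535 1.491
v -1.317 -2.21 0.567
v -0.797 -3.478 1.431
f 1 38 17
f 38 12 41
f 17 41 6
f 38 41 17
f 1 17 13
f 17 6 18
f 13 18 2
f 17 18 13
f 1 13 22
f 13 2 23
f 22 23 8
f 13 23 22
f 1 22 34
f 22 8 37
f 34 37 11
f 22 37 34
f 1 34 38
f 34 11 42
f 38 42 12
f 34 42 38
f 2 18 29
f 18 6 32
f 29 32 10
f 18 32 29
f 6 41 19
f 41 12 40
f 19 40 5
f 41 40 19
f 12 42 39
f 42 11 35
f 39 35 3
f 42 35 39
f 11 37 36
f 37 8 24
f 36 24 7
f 37 24 36
f 8 23 28
f 23 2 25
f 28 25 9
f 23 25 28
f 4 30 16
f 30 10 31
f 16 31 5
f 30 31 16
f 4 16 14
f 16 5 15
f 14 15 3
f 16 15 14
f 4 14 21
f 14 3 20
f 21 20 7
f 14 20 21
f 4 21 26
f 21 7 27
f 26 27 9
f 21 27 26
f 4 26 30
f 26 9 33
f 30 33 10
f 26 33 30
f 5 31 19
f 31 10 32
f 19 32 6
f 31 32 19
f 3 15 39
f 15 5 40
f 39 40 12
f 15 40 39
f 7 20 36
f 20 3 35
f 36 35 11
f 20 35 36
f 9 27 28
f 27 7 24
f 28 24 8
f 27 24 28
f 10 33 29
f 33 9 25
f 29 25 2
f 33 25 29
f 44 43 47
f 44 47 45
f 45 47 48
f 45 48 46
f 47 43 49
f 47 49 48
f 48 49 50
f 48 50 46
f 49 43 51
f 49 51 50
f 50 51 52
f 50 52 46
f 51 43 53
f 51 53 52
f 52 53 54
f 52 54 46
f 53 43 55
f 53 55 54
f 54 55 56
f 54 56 46
f 55 43 57
f 55 57 56
f 56 57 58
f 56 58 46
f 57 43 59
f 57 59 58
f 58 59 60
f 58 60 46
f 59 43 61
f 59 61 60
f 60 61 62
f 60 62 46
f 61 43 63
f 61 63 62
f 62 63 64
f 62 64 46
f 63 43 65
f 63 65 64
f 64 65 66
f 64 66 46
f 65 43 67
f 65 67 66
f 66 67 68
f 66 68 46
f 67 43 69
f 67 69 68
f 68 69 70
f 68 70 46
f 69 43 44
f 69 44 70
f 70 44 45
f 70 45 46
f 72 71 75
f 72 75 73
f 73 75 76
f 73 76 74
f 75 71 77
f 75 77 76
f 76 77 78
f 76 78 74
f 77 71 79
f 77 79 78
f 78 79 80
f 78 80 74
f 79 71 81
f 79 81 80
f 80 81 82
f 80 82 74
f 81 71 83
f 81 83 82
f 82 83 84
f 82 84 74
f 83 71 85
f 83 85 84
f 84 85 86
f 84 86 74
f 85 71 87
f 85 87 86
f 86 87 88
f 86 88 74
f 87 71 89
f 87 89 88
f 88 89 90
f 88 90 74
f 89 71 91
f 89 91 90
f 90 91 92
f 90 92 74
f 91 71 93
f 91 93 92
f 92 93 94
f 92 94 74
f 93 71 95
f 93 95 94
f 94 95 96
f 94 96 74
f 95 71 97
f 95 97 96
f 96 97 98
f 96 98 74
f 97 71 99
f 97 99 98
f 98 99 100
f 98 100 74
f 99 71 72
f 99 72 100
f 100 72 73
f 100 73 74

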